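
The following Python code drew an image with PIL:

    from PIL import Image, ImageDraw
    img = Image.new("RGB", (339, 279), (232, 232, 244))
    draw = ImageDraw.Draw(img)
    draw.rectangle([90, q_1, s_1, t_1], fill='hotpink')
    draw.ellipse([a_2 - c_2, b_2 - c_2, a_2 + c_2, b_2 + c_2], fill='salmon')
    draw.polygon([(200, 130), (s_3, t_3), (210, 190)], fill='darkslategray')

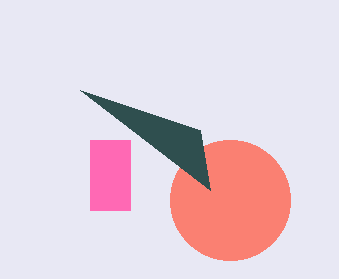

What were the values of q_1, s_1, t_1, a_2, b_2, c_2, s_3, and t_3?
q_1 = 140, s_1 = 130, t_1 = 210, a_2 = 230, b_2 = 200, c_2 = 60, s_3 = 80, t_3 = 90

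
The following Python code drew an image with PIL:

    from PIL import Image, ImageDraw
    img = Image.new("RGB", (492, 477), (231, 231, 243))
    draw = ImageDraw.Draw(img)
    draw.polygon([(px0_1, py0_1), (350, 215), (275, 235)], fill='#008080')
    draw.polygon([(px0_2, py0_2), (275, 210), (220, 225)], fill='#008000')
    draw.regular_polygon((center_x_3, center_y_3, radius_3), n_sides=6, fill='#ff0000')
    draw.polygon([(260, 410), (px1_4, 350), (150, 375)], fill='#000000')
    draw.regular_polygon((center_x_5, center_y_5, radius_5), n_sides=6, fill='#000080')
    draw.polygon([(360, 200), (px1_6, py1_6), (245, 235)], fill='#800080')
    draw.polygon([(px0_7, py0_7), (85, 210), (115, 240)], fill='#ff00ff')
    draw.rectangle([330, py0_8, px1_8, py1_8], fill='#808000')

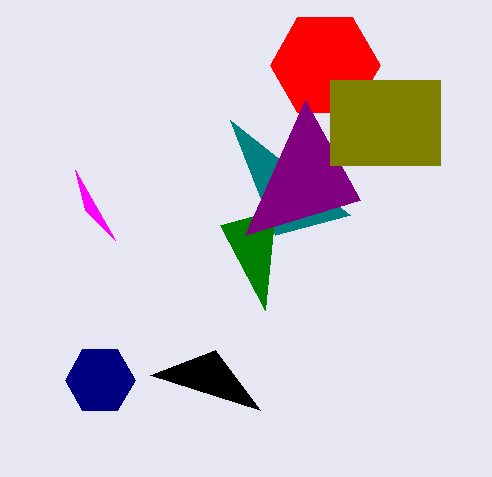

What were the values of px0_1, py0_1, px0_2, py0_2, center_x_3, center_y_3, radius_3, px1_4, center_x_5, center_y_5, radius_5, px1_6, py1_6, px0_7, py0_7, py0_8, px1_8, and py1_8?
px0_1 = 230, py0_1 = 120, px0_2 = 265, py0_2 = 310, center_x_3 = 325, center_y_3 = 65, radius_3 = 55, px1_4 = 215, center_x_5 = 100, center_y_5 = 380, radius_5 = 35, px1_6 = 305, py1_6 = 100, px0_7 = 75, py0_7 = 170, py0_8 = 80, px1_8 = 440, py1_8 = 165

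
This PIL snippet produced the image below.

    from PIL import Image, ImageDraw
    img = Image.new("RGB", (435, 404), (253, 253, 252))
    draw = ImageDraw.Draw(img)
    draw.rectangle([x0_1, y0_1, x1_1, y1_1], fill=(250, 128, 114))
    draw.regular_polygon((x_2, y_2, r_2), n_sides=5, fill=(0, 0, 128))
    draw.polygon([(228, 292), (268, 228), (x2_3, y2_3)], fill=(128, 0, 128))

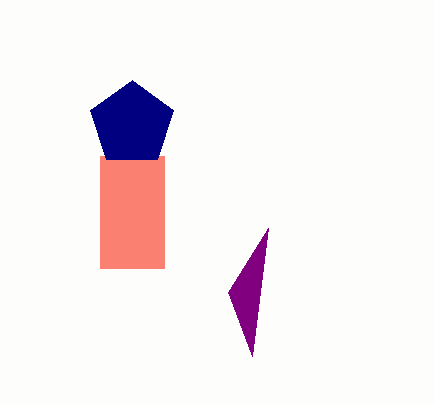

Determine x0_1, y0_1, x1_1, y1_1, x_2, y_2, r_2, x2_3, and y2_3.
x0_1 = 100; y0_1 = 156; x1_1 = 164; y1_1 = 268; x_2 = 132; y_2 = 124; r_2 = 44; x2_3 = 252; y2_3 = 356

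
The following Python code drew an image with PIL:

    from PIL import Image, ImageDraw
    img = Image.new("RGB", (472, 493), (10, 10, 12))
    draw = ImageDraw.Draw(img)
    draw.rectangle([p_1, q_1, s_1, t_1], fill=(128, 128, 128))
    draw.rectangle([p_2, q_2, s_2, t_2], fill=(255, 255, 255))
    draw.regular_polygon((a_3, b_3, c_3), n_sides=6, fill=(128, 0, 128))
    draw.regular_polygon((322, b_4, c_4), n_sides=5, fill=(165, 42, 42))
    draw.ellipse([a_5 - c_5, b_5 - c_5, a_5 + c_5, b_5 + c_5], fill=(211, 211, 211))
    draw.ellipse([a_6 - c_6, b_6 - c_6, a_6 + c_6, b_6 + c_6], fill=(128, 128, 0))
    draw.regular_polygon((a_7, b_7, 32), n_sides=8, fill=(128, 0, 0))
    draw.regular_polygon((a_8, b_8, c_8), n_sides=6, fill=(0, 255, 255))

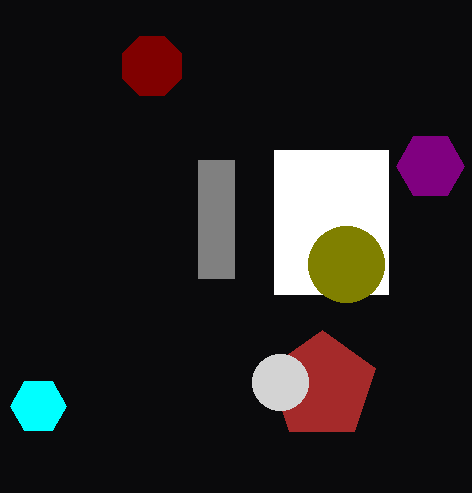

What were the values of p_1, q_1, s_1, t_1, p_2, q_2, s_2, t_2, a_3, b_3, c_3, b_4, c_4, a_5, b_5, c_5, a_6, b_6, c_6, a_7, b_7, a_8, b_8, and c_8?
p_1 = 198, q_1 = 160, s_1 = 234, t_1 = 278, p_2 = 274, q_2 = 150, s_2 = 388, t_2 = 294, a_3 = 430, b_3 = 166, c_3 = 34, b_4 = 386, c_4 = 56, a_5 = 280, b_5 = 382, c_5 = 28, a_6 = 346, b_6 = 264, c_6 = 38, a_7 = 152, b_7 = 66, a_8 = 38, b_8 = 406, c_8 = 28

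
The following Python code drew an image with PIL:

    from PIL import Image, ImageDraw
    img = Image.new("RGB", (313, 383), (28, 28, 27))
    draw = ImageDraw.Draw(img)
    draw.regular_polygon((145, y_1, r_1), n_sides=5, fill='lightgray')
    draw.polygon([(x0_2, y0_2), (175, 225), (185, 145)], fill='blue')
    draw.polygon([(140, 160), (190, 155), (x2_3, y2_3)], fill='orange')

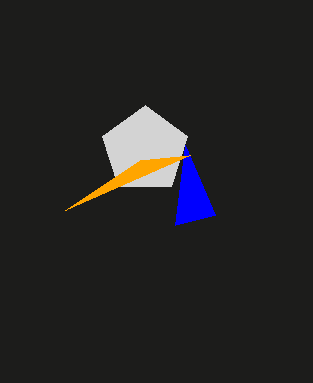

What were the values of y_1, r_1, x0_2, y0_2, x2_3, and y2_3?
y_1 = 150, r_1 = 45, x0_2 = 215, y0_2 = 215, x2_3 = 65, y2_3 = 210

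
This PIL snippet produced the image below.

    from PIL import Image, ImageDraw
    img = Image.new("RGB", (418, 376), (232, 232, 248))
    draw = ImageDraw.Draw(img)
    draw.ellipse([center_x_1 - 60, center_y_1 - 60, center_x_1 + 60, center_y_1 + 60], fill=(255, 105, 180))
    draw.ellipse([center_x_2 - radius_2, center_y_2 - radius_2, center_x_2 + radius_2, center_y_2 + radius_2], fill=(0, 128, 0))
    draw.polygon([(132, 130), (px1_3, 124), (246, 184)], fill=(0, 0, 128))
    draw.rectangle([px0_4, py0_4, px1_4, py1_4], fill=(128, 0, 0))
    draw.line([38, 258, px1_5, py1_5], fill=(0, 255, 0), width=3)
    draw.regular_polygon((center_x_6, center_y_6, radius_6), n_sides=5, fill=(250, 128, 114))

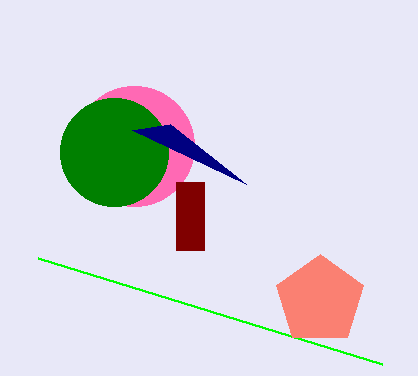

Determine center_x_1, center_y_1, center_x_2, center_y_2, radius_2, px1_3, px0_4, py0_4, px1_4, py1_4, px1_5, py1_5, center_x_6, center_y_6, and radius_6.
center_x_1 = 134, center_y_1 = 146, center_x_2 = 114, center_y_2 = 152, radius_2 = 54, px1_3 = 170, px0_4 = 176, py0_4 = 182, px1_4 = 204, py1_4 = 250, px1_5 = 382, py1_5 = 364, center_x_6 = 320, center_y_6 = 300, radius_6 = 46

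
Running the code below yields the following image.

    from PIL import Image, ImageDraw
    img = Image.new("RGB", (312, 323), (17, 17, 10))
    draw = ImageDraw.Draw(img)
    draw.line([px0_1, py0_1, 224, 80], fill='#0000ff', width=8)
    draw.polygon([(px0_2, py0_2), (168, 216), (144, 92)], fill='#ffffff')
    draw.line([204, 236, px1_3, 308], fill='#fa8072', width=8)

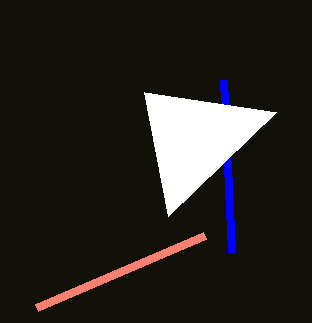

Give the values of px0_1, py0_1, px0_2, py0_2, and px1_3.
px0_1 = 232
py0_1 = 252
px0_2 = 276
py0_2 = 112
px1_3 = 36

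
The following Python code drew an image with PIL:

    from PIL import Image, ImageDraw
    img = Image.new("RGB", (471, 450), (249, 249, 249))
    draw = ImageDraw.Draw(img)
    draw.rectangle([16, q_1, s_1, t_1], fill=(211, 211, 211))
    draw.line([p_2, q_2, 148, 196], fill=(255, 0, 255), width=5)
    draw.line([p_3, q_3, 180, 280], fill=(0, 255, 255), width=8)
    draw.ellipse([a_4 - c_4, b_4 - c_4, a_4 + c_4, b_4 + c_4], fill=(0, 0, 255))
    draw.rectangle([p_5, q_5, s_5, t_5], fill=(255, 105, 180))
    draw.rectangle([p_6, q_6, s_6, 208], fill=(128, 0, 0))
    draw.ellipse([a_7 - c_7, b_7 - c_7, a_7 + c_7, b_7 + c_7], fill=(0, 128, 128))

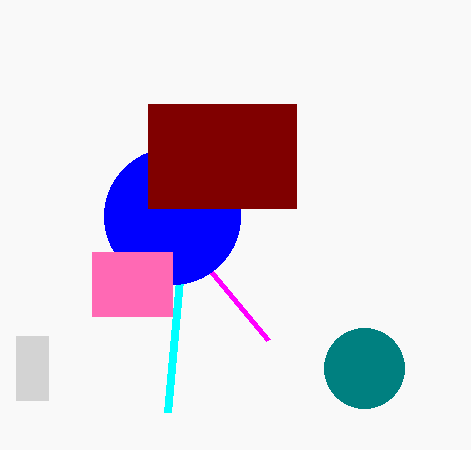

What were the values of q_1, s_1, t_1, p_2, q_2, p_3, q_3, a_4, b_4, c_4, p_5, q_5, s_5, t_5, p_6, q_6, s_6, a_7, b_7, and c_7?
q_1 = 336; s_1 = 48; t_1 = 400; p_2 = 268; q_2 = 340; p_3 = 168; q_3 = 412; a_4 = 172; b_4 = 216; c_4 = 68; p_5 = 92; q_5 = 252; s_5 = 172; t_5 = 316; p_6 = 148; q_6 = 104; s_6 = 296; a_7 = 364; b_7 = 368; c_7 = 40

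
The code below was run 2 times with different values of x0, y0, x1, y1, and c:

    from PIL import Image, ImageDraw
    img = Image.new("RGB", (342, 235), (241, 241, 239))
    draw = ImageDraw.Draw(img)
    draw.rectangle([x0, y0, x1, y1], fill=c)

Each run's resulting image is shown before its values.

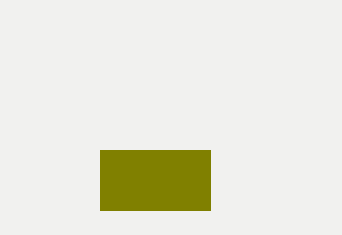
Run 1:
x0 = 100; y0 = 150; x1 = 210; y1 = 210; c = 'olive'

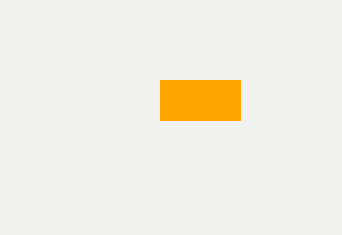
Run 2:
x0 = 160; y0 = 80; x1 = 240; y1 = 120; c = 'orange'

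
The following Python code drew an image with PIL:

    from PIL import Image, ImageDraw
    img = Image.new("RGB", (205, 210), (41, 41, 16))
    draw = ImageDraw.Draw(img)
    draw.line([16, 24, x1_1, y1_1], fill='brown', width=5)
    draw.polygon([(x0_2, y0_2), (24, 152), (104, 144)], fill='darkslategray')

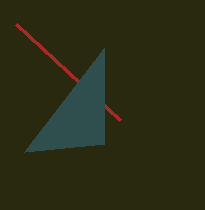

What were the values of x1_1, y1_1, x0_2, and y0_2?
x1_1 = 120; y1_1 = 120; x0_2 = 104; y0_2 = 48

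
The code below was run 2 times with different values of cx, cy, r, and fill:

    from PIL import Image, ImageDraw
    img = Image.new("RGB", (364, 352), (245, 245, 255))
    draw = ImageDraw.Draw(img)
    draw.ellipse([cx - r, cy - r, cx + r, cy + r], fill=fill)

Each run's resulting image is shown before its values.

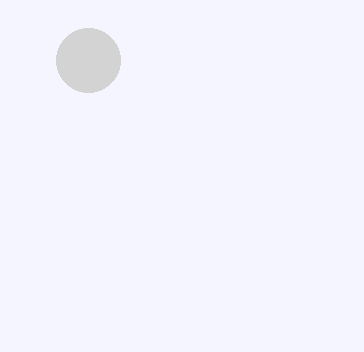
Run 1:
cx = 88; cy = 60; r = 32; fill = 'lightgray'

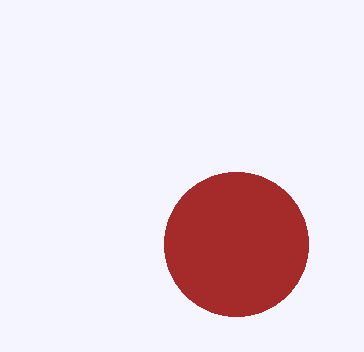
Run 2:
cx = 236
cy = 244
r = 72
fill = 'brown'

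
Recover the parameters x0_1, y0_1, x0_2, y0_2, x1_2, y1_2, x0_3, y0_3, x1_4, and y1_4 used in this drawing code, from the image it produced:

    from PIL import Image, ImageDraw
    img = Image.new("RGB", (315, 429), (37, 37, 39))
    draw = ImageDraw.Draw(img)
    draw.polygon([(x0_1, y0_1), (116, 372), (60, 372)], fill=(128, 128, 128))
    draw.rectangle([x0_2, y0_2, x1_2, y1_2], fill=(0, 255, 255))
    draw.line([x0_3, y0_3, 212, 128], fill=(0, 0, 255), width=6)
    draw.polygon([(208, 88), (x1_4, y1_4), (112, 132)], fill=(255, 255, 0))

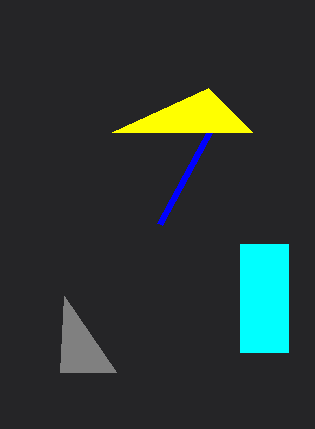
x0_1 = 64; y0_1 = 296; x0_2 = 240; y0_2 = 244; x1_2 = 288; y1_2 = 352; x0_3 = 160; y0_3 = 224; x1_4 = 252; y1_4 = 132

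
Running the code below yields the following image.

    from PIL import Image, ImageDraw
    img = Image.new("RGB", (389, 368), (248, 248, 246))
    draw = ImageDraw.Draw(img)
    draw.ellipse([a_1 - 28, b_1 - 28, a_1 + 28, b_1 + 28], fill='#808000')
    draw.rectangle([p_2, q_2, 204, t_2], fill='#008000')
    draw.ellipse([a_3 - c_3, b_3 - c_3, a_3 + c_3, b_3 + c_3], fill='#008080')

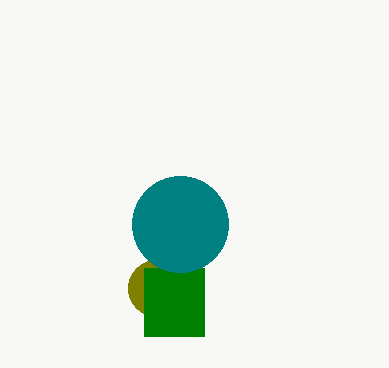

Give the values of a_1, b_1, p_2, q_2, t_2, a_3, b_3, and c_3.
a_1 = 156, b_1 = 288, p_2 = 144, q_2 = 268, t_2 = 336, a_3 = 180, b_3 = 224, c_3 = 48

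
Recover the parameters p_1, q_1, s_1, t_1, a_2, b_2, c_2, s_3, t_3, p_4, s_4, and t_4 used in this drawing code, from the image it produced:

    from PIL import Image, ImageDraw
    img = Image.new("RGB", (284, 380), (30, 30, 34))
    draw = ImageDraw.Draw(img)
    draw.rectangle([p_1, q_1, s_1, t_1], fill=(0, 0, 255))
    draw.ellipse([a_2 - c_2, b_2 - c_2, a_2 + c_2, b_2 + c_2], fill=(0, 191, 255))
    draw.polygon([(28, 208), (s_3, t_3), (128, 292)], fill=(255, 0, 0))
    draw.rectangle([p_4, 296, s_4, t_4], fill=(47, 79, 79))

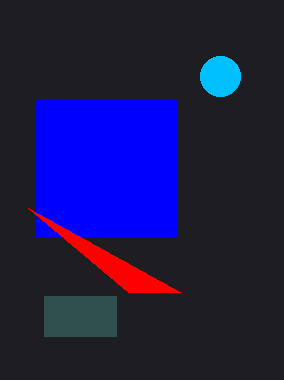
p_1 = 36; q_1 = 100; s_1 = 176; t_1 = 236; a_2 = 220; b_2 = 76; c_2 = 20; s_3 = 180; t_3 = 292; p_4 = 44; s_4 = 116; t_4 = 336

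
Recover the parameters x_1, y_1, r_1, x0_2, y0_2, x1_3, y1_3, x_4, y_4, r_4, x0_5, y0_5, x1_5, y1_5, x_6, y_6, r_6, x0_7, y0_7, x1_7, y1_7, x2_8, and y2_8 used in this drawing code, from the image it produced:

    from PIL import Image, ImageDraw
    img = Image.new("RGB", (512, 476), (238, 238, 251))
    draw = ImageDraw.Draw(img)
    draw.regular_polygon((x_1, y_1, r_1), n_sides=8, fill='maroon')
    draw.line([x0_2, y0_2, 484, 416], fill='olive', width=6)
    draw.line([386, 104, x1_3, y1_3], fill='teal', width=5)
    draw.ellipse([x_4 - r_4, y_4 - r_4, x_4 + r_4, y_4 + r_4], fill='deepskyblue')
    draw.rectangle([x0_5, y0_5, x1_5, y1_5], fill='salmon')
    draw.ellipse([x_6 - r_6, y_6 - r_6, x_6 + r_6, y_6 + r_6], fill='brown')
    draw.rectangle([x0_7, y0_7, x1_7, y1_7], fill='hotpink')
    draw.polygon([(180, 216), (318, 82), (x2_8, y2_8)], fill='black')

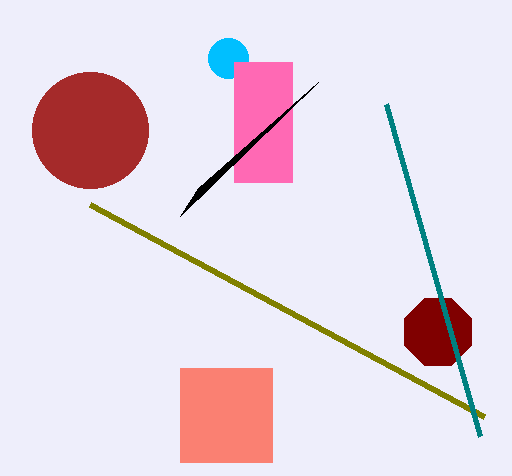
x_1 = 438
y_1 = 332
r_1 = 36
x0_2 = 90
y0_2 = 204
x1_3 = 480
y1_3 = 436
x_4 = 228
y_4 = 58
r_4 = 20
x0_5 = 180
y0_5 = 368
x1_5 = 272
y1_5 = 462
x_6 = 90
y_6 = 130
r_6 = 58
x0_7 = 234
y0_7 = 62
x1_7 = 292
y1_7 = 182
x2_8 = 198
y2_8 = 188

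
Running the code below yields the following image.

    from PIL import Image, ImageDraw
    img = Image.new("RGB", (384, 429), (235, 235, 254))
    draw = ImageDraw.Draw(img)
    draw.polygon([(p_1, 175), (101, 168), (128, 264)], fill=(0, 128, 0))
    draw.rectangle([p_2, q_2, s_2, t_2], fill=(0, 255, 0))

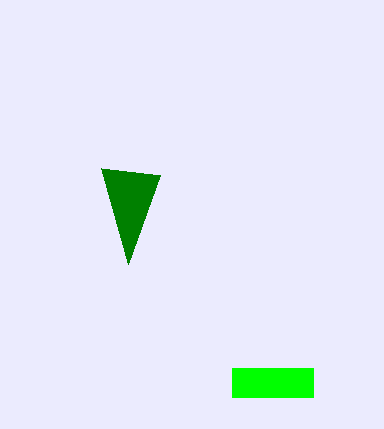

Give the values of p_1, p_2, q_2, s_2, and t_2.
p_1 = 160
p_2 = 232
q_2 = 368
s_2 = 313
t_2 = 397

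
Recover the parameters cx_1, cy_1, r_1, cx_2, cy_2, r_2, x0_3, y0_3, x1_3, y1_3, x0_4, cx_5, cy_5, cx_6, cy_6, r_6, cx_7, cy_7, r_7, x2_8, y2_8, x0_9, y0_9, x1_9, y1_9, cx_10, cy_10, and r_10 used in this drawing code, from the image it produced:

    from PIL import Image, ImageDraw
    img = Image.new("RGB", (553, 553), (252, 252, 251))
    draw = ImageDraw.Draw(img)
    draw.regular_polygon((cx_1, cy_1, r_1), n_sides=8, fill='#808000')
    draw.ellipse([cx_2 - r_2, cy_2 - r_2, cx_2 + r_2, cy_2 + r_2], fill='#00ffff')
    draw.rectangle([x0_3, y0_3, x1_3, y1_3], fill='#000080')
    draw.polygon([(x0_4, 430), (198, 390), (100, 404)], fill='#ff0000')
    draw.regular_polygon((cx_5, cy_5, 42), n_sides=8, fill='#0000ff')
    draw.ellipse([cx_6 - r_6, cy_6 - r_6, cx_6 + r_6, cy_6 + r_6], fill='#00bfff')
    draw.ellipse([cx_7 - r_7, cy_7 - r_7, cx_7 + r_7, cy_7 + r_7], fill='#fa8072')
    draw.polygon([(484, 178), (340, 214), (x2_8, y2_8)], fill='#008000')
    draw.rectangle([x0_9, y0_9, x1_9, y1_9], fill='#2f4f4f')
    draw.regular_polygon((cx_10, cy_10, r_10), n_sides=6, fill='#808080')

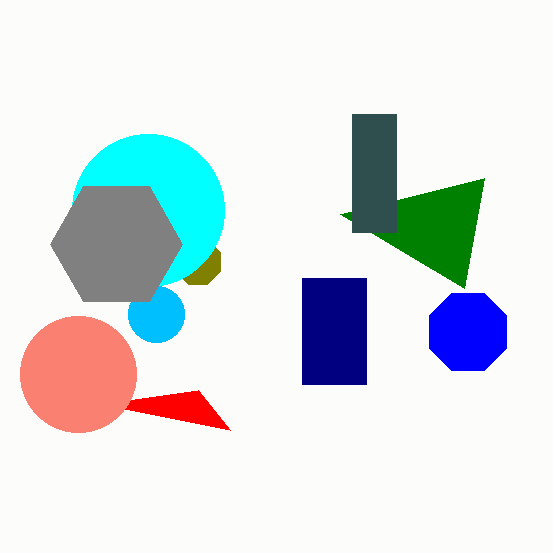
cx_1 = 198; cy_1 = 262; r_1 = 24; cx_2 = 148; cy_2 = 210; r_2 = 76; x0_3 = 302; y0_3 = 278; x1_3 = 366; y1_3 = 384; x0_4 = 230; cx_5 = 468; cy_5 = 332; cx_6 = 156; cy_6 = 314; r_6 = 28; cx_7 = 78; cy_7 = 374; r_7 = 58; x2_8 = 464; y2_8 = 288; x0_9 = 352; y0_9 = 114; x1_9 = 396; y1_9 = 232; cx_10 = 116; cy_10 = 244; r_10 = 66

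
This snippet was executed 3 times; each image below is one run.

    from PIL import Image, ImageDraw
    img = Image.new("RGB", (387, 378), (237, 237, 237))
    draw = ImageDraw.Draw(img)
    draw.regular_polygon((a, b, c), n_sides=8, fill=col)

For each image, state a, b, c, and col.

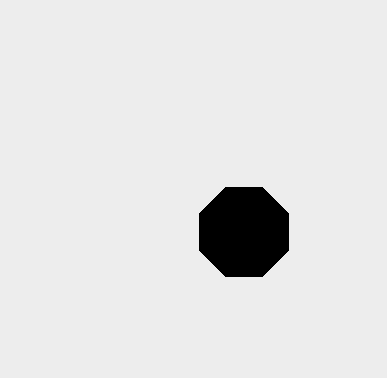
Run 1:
a = 244; b = 232; c = 48; col = 'black'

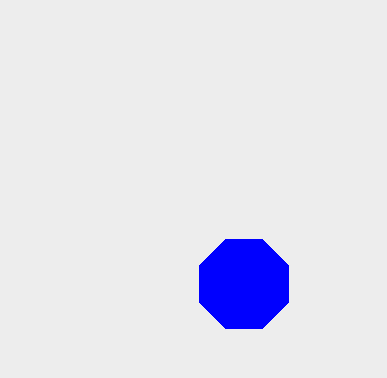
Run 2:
a = 244, b = 284, c = 48, col = 'blue'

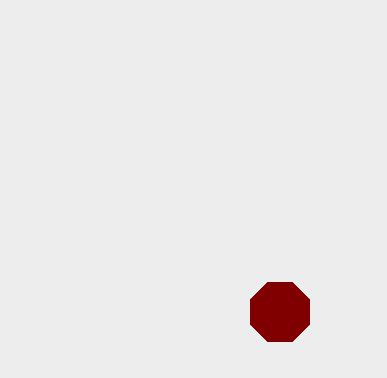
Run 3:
a = 280
b = 312
c = 32
col = 'maroon'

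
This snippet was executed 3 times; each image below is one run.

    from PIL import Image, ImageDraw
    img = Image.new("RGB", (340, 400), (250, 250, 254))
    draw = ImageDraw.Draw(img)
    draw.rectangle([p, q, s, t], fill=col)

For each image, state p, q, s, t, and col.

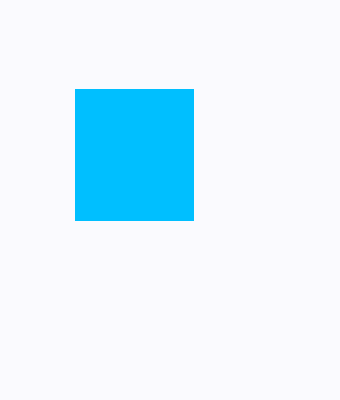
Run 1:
p = 75, q = 89, s = 193, t = 220, col = 'deepskyblue'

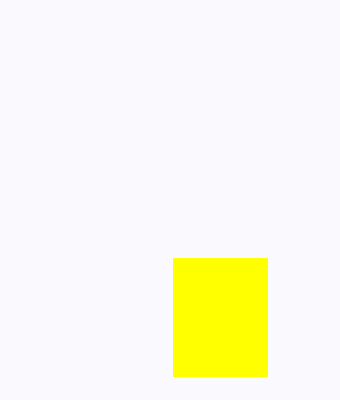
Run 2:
p = 173
q = 258
s = 267
t = 376
col = 'yellow'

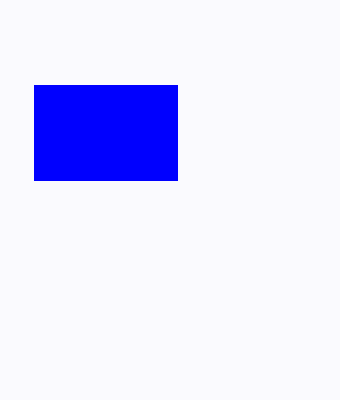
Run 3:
p = 34, q = 85, s = 177, t = 180, col = 'blue'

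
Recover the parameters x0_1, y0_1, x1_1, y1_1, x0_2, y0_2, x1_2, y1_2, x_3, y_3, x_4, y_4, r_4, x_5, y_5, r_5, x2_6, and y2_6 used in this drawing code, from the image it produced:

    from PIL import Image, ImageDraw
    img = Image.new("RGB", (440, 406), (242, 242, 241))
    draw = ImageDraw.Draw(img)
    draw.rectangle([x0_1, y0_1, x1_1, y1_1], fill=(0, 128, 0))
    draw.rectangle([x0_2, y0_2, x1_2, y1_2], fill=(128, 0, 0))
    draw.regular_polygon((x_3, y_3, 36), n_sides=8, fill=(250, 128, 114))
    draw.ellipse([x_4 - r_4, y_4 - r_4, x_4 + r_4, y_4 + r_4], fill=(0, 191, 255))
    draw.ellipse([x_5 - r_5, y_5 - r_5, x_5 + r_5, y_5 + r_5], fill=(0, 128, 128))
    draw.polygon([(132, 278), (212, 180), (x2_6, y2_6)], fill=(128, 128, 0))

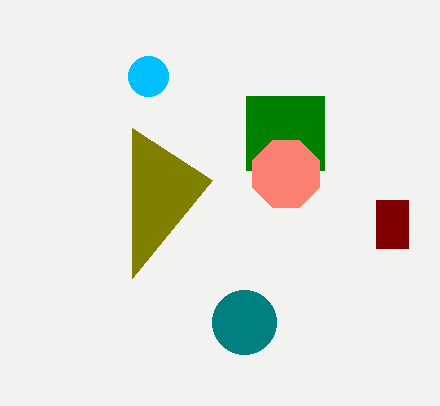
x0_1 = 246; y0_1 = 96; x1_1 = 324; y1_1 = 170; x0_2 = 376; y0_2 = 200; x1_2 = 408; y1_2 = 248; x_3 = 286; y_3 = 174; x_4 = 148; y_4 = 76; r_4 = 20; x_5 = 244; y_5 = 322; r_5 = 32; x2_6 = 132; y2_6 = 128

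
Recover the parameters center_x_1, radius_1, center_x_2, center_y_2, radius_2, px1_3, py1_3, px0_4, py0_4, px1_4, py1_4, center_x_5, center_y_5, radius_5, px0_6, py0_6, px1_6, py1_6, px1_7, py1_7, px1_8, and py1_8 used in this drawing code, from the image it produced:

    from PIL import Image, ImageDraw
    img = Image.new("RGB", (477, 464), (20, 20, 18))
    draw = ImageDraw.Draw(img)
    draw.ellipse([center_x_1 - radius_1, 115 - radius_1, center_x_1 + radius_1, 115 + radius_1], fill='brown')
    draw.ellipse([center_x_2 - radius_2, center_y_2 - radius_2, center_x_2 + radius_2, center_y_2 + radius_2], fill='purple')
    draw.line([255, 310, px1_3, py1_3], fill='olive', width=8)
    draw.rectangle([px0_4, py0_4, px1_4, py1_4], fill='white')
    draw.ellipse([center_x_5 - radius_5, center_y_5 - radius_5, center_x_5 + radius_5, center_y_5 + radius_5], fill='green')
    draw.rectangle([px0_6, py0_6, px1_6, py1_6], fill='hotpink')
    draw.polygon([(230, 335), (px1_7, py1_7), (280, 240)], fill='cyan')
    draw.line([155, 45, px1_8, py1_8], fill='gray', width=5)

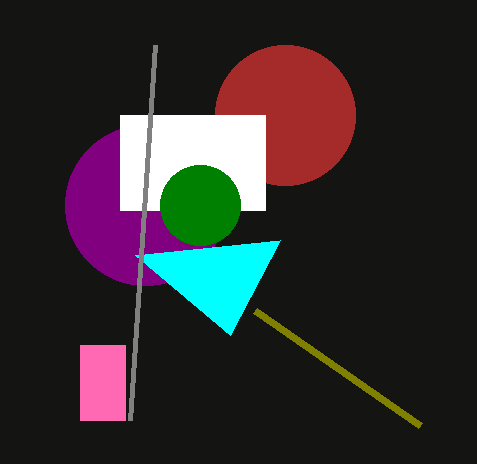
center_x_1 = 285, radius_1 = 70, center_x_2 = 145, center_y_2 = 205, radius_2 = 80, px1_3 = 420, py1_3 = 425, px0_4 = 120, py0_4 = 115, px1_4 = 265, py1_4 = 210, center_x_5 = 200, center_y_5 = 205, radius_5 = 40, px0_6 = 80, py0_6 = 345, px1_6 = 125, py1_6 = 420, px1_7 = 135, py1_7 = 255, px1_8 = 130, py1_8 = 420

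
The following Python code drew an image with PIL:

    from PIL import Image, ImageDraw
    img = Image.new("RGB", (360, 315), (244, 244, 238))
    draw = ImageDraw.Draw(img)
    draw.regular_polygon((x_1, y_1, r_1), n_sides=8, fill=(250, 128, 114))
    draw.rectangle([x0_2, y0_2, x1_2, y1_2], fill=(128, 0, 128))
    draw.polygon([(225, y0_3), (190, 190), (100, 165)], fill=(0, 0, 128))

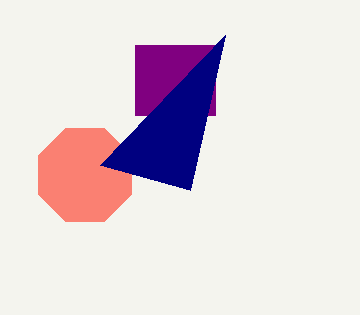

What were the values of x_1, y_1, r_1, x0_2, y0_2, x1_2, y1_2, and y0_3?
x_1 = 85; y_1 = 175; r_1 = 50; x0_2 = 135; y0_2 = 45; x1_2 = 215; y1_2 = 115; y0_3 = 35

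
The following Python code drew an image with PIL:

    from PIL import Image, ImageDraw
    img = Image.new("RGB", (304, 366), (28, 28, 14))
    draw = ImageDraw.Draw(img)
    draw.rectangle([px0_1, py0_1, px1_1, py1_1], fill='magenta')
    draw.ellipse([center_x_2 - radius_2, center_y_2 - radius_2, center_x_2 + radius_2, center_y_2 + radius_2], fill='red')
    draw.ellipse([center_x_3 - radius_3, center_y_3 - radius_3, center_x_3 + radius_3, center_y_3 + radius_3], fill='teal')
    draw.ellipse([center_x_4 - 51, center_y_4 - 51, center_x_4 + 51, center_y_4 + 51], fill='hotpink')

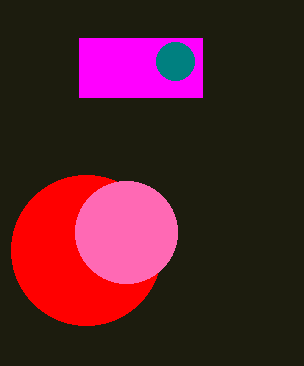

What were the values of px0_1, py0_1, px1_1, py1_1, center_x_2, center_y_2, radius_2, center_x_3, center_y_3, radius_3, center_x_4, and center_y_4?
px0_1 = 79
py0_1 = 38
px1_1 = 202
py1_1 = 97
center_x_2 = 86
center_y_2 = 250
radius_2 = 75
center_x_3 = 175
center_y_3 = 61
radius_3 = 19
center_x_4 = 126
center_y_4 = 232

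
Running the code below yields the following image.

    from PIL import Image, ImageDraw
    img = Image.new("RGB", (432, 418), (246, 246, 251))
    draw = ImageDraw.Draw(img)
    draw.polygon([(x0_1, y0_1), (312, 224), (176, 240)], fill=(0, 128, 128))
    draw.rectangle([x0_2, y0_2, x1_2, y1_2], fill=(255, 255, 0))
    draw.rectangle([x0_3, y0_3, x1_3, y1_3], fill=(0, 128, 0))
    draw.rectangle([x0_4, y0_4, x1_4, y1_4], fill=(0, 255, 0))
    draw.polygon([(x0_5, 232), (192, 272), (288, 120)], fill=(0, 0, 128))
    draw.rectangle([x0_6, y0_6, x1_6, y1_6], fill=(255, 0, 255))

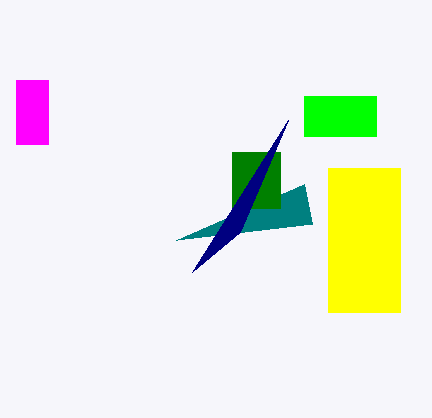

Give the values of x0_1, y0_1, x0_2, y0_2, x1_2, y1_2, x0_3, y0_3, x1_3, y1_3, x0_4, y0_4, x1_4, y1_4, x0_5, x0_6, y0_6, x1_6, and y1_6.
x0_1 = 304; y0_1 = 184; x0_2 = 328; y0_2 = 168; x1_2 = 400; y1_2 = 312; x0_3 = 232; y0_3 = 152; x1_3 = 280; y1_3 = 208; x0_4 = 304; y0_4 = 96; x1_4 = 376; y1_4 = 136; x0_5 = 240; x0_6 = 16; y0_6 = 80; x1_6 = 48; y1_6 = 144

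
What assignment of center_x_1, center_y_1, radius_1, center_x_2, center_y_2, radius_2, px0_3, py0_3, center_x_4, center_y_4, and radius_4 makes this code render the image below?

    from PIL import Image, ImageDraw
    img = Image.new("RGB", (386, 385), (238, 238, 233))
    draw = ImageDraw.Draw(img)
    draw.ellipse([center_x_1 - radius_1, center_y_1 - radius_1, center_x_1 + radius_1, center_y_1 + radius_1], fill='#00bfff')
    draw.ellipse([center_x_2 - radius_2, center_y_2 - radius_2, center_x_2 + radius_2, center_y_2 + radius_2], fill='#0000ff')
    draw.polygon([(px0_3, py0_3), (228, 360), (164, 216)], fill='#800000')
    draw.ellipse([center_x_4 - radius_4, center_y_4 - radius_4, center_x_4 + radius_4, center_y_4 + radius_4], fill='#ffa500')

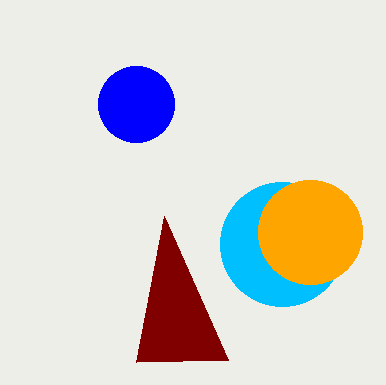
center_x_1 = 282, center_y_1 = 244, radius_1 = 62, center_x_2 = 136, center_y_2 = 104, radius_2 = 38, px0_3 = 136, py0_3 = 362, center_x_4 = 310, center_y_4 = 232, radius_4 = 52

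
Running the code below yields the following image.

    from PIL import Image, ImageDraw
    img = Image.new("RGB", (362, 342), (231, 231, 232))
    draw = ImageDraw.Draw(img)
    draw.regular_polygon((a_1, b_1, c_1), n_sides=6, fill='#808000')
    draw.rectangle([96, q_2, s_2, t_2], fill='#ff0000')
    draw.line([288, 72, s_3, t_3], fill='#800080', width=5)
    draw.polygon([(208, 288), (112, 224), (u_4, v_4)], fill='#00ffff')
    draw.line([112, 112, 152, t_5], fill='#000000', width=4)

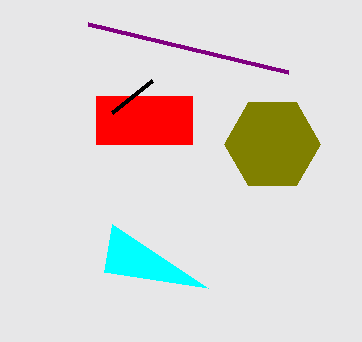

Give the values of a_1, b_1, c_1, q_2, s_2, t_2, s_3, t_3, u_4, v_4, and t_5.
a_1 = 272; b_1 = 144; c_1 = 48; q_2 = 96; s_2 = 192; t_2 = 144; s_3 = 88; t_3 = 24; u_4 = 104; v_4 = 272; t_5 = 80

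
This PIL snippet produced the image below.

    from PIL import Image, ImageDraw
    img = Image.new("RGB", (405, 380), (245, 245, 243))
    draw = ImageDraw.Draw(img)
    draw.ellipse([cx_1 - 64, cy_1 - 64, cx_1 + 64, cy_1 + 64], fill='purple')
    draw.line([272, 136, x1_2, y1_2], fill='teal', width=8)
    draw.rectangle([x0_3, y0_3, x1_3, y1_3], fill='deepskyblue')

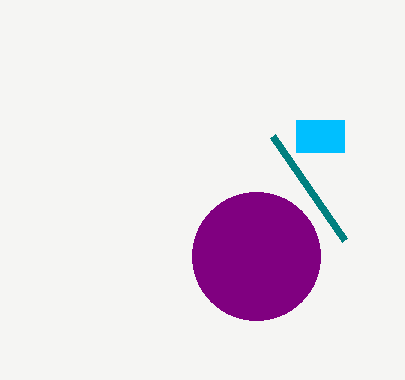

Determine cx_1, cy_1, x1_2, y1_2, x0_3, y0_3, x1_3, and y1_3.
cx_1 = 256, cy_1 = 256, x1_2 = 344, y1_2 = 240, x0_3 = 296, y0_3 = 120, x1_3 = 344, y1_3 = 152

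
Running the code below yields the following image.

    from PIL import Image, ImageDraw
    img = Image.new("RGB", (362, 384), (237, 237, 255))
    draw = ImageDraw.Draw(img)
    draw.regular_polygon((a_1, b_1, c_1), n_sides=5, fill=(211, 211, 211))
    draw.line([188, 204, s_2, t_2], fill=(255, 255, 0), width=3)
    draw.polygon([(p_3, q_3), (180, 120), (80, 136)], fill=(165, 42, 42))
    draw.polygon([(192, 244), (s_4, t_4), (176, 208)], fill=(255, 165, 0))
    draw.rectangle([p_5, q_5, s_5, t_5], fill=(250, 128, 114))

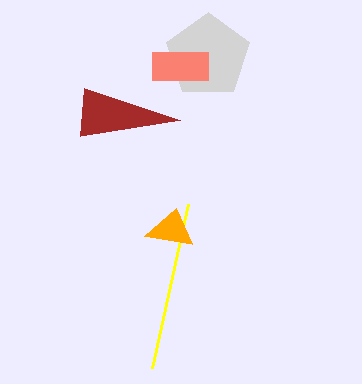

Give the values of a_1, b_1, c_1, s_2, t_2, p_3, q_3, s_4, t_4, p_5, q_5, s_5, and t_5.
a_1 = 208; b_1 = 56; c_1 = 44; s_2 = 152; t_2 = 368; p_3 = 84; q_3 = 88; s_4 = 144; t_4 = 236; p_5 = 152; q_5 = 52; s_5 = 208; t_5 = 80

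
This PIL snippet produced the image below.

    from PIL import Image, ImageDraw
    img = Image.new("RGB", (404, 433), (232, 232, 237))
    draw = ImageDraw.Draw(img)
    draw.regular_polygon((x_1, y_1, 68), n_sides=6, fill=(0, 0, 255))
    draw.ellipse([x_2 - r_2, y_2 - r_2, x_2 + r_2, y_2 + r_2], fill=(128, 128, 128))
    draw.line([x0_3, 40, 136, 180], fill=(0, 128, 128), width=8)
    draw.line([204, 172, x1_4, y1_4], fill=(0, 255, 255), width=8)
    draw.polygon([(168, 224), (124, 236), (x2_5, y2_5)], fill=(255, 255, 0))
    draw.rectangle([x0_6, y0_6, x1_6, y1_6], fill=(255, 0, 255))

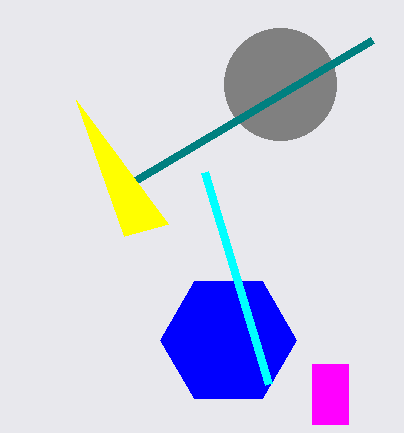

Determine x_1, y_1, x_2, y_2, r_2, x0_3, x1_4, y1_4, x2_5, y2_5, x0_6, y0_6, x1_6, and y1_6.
x_1 = 228, y_1 = 340, x_2 = 280, y_2 = 84, r_2 = 56, x0_3 = 372, x1_4 = 268, y1_4 = 384, x2_5 = 76, y2_5 = 100, x0_6 = 312, y0_6 = 364, x1_6 = 348, y1_6 = 424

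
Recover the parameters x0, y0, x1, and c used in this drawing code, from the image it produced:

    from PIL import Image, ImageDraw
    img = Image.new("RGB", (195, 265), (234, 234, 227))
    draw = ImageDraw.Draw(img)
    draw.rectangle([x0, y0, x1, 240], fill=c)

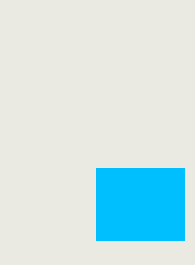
x0 = 96, y0 = 168, x1 = 184, c = 'deepskyblue'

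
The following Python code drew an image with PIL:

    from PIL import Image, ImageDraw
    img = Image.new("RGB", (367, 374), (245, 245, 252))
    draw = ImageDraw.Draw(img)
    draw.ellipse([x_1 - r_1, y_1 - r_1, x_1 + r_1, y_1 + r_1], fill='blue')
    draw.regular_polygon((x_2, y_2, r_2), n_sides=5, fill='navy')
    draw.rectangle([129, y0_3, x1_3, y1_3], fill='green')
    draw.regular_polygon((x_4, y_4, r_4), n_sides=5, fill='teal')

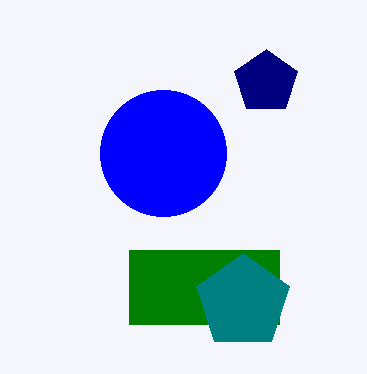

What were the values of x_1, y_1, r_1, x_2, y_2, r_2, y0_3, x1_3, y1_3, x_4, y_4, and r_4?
x_1 = 163; y_1 = 153; r_1 = 63; x_2 = 266; y_2 = 82; r_2 = 33; y0_3 = 250; x1_3 = 279; y1_3 = 324; x_4 = 243; y_4 = 302; r_4 = 49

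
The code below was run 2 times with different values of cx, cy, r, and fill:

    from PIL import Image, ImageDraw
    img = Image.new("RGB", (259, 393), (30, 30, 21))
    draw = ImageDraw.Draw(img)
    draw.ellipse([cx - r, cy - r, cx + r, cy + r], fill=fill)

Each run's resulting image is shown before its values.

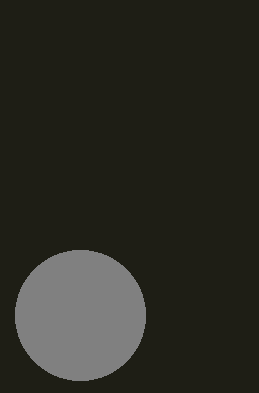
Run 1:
cx = 80; cy = 315; r = 65; fill = 'gray'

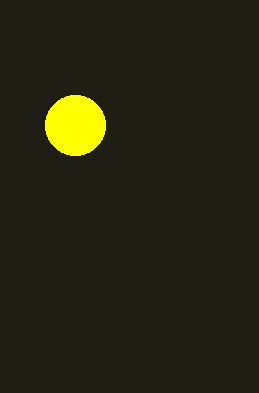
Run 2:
cx = 75; cy = 125; r = 30; fill = 'yellow'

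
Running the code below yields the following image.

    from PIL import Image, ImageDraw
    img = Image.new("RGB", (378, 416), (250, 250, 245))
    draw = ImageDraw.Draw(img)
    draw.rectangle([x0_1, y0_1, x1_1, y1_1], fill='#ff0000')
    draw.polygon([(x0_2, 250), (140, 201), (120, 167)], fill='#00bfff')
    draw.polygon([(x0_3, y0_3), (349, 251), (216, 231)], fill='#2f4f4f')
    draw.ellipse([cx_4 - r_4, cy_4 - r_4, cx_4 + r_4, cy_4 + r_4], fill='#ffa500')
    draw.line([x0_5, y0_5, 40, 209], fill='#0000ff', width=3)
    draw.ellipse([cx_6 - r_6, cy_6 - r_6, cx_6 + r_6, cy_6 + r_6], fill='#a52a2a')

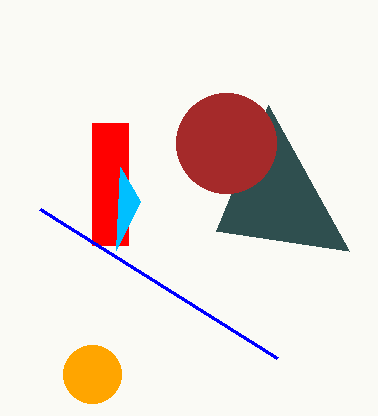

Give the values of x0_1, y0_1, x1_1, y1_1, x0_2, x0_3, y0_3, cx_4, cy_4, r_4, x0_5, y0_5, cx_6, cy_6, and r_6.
x0_1 = 92; y0_1 = 123; x1_1 = 128; y1_1 = 245; x0_2 = 116; x0_3 = 268; y0_3 = 105; cx_4 = 92; cy_4 = 374; r_4 = 29; x0_5 = 277; y0_5 = 358; cx_6 = 226; cy_6 = 143; r_6 = 50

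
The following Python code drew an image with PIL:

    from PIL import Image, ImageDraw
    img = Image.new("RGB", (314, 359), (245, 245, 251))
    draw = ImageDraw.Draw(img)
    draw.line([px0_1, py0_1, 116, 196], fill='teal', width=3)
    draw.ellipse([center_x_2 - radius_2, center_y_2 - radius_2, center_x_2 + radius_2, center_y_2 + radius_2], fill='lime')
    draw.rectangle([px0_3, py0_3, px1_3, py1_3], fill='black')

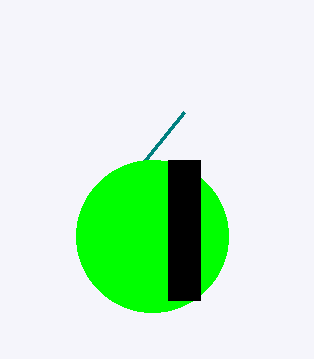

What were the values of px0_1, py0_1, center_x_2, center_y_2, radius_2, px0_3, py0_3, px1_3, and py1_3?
px0_1 = 184; py0_1 = 112; center_x_2 = 152; center_y_2 = 236; radius_2 = 76; px0_3 = 168; py0_3 = 160; px1_3 = 200; py1_3 = 300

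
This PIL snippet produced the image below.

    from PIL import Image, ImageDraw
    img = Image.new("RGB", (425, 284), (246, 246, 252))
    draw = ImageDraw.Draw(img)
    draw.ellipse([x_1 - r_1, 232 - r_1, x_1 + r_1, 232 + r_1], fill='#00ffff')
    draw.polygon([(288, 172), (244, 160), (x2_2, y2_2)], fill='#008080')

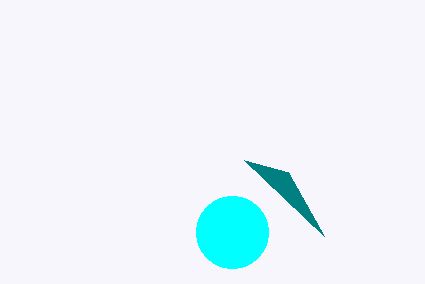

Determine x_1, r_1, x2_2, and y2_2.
x_1 = 232, r_1 = 36, x2_2 = 324, y2_2 = 236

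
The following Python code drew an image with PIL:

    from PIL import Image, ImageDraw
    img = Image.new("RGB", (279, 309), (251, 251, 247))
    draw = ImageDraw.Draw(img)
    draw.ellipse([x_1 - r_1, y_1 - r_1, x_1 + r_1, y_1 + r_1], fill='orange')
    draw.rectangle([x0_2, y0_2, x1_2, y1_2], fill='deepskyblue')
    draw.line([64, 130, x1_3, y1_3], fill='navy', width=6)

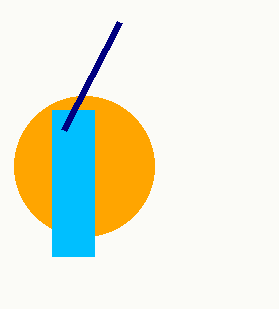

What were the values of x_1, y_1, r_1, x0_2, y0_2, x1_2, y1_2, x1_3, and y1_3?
x_1 = 84; y_1 = 166; r_1 = 70; x0_2 = 52; y0_2 = 110; x1_2 = 94; y1_2 = 256; x1_3 = 120; y1_3 = 22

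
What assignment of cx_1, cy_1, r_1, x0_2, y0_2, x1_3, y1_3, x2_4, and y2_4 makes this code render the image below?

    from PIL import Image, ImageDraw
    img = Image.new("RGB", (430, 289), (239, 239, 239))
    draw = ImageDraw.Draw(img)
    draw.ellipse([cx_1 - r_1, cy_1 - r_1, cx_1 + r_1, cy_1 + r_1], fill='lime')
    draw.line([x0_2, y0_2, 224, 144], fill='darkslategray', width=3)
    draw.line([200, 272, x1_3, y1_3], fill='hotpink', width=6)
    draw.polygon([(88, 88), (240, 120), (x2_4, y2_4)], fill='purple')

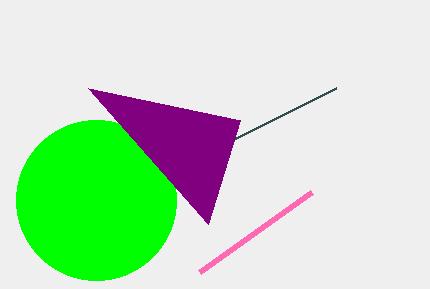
cx_1 = 96
cy_1 = 200
r_1 = 80
x0_2 = 336
y0_2 = 88
x1_3 = 312
y1_3 = 192
x2_4 = 208
y2_4 = 224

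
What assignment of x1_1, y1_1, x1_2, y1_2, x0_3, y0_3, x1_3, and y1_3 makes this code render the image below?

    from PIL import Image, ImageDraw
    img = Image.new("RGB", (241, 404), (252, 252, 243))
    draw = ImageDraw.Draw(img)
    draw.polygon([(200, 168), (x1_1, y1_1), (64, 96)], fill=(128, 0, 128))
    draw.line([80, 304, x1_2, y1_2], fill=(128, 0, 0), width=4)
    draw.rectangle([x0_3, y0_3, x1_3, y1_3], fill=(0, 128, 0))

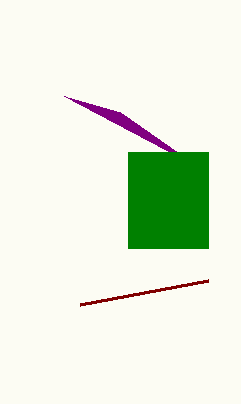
x1_1 = 120, y1_1 = 112, x1_2 = 208, y1_2 = 280, x0_3 = 128, y0_3 = 152, x1_3 = 208, y1_3 = 248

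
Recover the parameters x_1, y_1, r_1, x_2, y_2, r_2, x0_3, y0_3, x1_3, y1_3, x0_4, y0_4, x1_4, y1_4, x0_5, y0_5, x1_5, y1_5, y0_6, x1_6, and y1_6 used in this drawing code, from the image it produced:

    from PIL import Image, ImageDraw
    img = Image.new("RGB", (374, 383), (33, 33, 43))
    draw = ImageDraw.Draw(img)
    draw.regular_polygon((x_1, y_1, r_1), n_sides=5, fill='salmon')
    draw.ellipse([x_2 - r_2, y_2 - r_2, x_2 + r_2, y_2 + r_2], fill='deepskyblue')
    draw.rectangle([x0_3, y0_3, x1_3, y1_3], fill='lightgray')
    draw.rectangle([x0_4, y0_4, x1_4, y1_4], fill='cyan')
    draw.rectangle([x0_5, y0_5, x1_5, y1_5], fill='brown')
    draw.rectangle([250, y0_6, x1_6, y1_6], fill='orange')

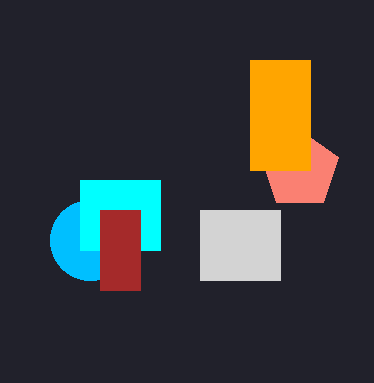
x_1 = 300
y_1 = 170
r_1 = 40
x_2 = 90
y_2 = 240
r_2 = 40
x0_3 = 200
y0_3 = 210
x1_3 = 280
y1_3 = 280
x0_4 = 80
y0_4 = 180
x1_4 = 160
y1_4 = 250
x0_5 = 100
y0_5 = 210
x1_5 = 140
y1_5 = 290
y0_6 = 60
x1_6 = 310
y1_6 = 170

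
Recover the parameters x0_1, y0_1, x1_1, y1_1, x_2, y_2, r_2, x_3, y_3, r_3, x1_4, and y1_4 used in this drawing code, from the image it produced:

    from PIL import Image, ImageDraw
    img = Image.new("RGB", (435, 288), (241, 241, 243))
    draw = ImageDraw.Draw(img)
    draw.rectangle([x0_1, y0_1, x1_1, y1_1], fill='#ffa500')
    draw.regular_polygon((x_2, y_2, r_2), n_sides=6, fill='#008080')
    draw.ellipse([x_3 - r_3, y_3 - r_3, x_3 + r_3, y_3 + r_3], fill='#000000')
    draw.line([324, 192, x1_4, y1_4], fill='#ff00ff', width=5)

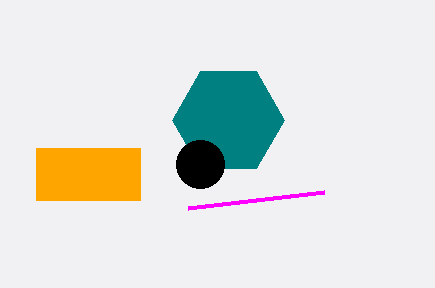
x0_1 = 36
y0_1 = 148
x1_1 = 140
y1_1 = 200
x_2 = 228
y_2 = 120
r_2 = 56
x_3 = 200
y_3 = 164
r_3 = 24
x1_4 = 188
y1_4 = 208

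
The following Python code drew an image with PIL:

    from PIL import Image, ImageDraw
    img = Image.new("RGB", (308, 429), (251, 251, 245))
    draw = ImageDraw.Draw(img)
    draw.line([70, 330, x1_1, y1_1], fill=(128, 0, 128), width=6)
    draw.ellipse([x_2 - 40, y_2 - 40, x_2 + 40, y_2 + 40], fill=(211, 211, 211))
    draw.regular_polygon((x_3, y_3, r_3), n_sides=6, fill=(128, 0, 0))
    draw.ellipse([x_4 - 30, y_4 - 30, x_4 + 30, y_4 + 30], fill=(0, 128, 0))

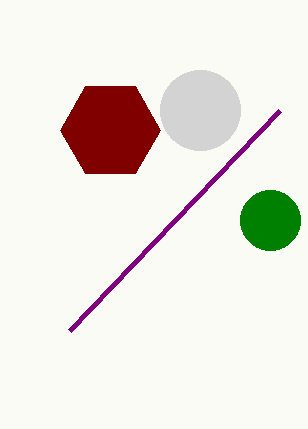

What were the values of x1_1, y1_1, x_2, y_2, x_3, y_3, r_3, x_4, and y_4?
x1_1 = 280, y1_1 = 110, x_2 = 200, y_2 = 110, x_3 = 110, y_3 = 130, r_3 = 50, x_4 = 270, y_4 = 220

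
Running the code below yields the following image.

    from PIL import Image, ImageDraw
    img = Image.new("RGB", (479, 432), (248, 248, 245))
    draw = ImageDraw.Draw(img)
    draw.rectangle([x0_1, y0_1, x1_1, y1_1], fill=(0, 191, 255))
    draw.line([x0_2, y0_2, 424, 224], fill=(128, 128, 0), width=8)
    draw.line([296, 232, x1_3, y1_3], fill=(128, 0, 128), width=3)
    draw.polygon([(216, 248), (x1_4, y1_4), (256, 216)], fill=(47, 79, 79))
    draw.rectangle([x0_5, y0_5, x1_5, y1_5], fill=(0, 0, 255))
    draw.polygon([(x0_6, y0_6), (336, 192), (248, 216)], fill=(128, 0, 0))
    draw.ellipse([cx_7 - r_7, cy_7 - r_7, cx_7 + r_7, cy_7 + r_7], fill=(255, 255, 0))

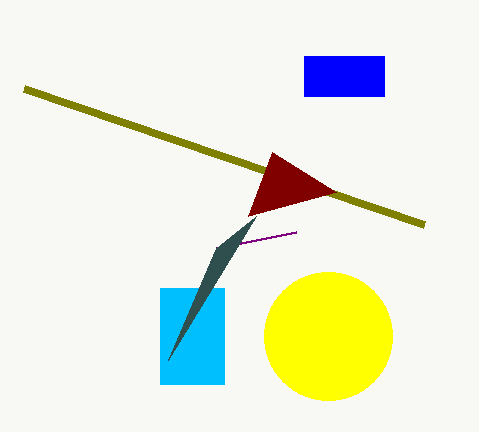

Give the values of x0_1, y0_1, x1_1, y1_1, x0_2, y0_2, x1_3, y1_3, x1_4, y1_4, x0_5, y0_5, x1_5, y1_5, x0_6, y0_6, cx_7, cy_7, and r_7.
x0_1 = 160, y0_1 = 288, x1_1 = 224, y1_1 = 384, x0_2 = 24, y0_2 = 88, x1_3 = 216, y1_3 = 248, x1_4 = 168, y1_4 = 360, x0_5 = 304, y0_5 = 56, x1_5 = 384, y1_5 = 96, x0_6 = 272, y0_6 = 152, cx_7 = 328, cy_7 = 336, r_7 = 64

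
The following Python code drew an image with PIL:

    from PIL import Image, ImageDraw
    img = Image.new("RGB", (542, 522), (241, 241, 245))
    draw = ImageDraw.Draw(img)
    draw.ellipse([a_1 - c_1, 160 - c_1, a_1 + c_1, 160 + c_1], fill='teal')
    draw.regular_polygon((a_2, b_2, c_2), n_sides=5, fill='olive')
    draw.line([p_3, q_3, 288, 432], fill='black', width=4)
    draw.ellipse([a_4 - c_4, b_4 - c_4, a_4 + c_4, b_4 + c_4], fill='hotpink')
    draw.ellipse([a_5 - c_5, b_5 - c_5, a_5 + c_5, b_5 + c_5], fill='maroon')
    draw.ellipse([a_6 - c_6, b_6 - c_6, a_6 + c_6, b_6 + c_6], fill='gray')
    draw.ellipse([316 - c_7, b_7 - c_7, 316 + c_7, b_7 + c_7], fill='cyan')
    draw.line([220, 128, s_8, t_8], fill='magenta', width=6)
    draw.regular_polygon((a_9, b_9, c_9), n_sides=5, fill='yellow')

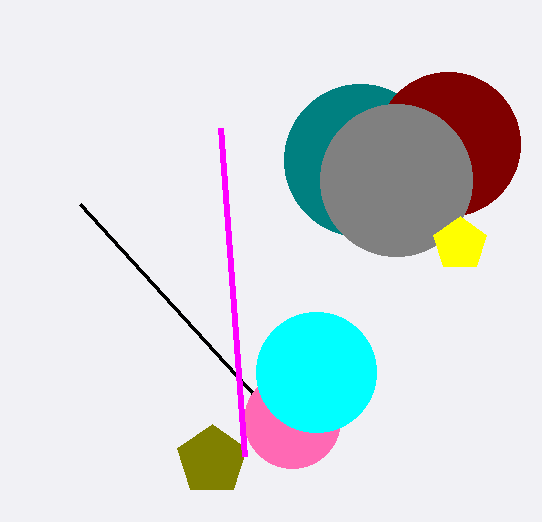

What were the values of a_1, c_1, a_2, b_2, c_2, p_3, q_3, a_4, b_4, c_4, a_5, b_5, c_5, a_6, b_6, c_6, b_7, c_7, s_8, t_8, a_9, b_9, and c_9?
a_1 = 360, c_1 = 76, a_2 = 212, b_2 = 460, c_2 = 36, p_3 = 80, q_3 = 204, a_4 = 292, b_4 = 420, c_4 = 48, a_5 = 448, b_5 = 144, c_5 = 72, a_6 = 396, b_6 = 180, c_6 = 76, b_7 = 372, c_7 = 60, s_8 = 244, t_8 = 456, a_9 = 460, b_9 = 244, c_9 = 28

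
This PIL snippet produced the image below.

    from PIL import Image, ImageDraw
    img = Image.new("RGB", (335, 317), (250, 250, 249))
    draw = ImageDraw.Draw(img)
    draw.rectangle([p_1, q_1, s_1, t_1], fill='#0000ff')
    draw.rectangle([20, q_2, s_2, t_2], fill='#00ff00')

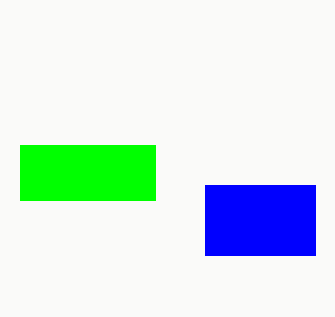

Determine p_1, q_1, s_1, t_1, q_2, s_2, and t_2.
p_1 = 205; q_1 = 185; s_1 = 315; t_1 = 255; q_2 = 145; s_2 = 155; t_2 = 200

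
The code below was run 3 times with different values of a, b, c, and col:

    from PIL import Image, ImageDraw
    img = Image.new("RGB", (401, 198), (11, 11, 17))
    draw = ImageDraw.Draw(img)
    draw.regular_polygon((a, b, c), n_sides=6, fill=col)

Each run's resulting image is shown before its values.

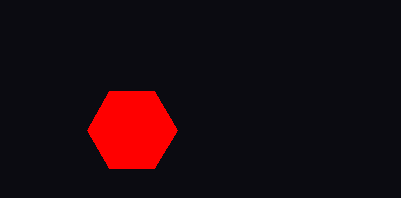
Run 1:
a = 132
b = 130
c = 45
col = 'red'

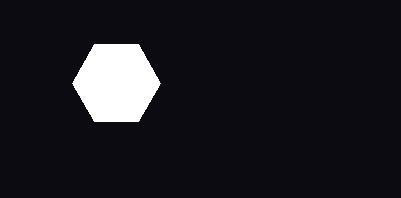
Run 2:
a = 116; b = 83; c = 44; col = 'white'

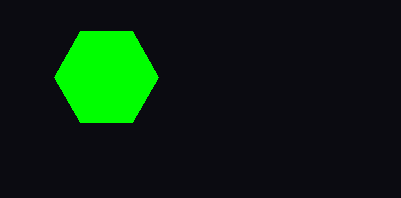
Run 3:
a = 106; b = 77; c = 52; col = 'lime'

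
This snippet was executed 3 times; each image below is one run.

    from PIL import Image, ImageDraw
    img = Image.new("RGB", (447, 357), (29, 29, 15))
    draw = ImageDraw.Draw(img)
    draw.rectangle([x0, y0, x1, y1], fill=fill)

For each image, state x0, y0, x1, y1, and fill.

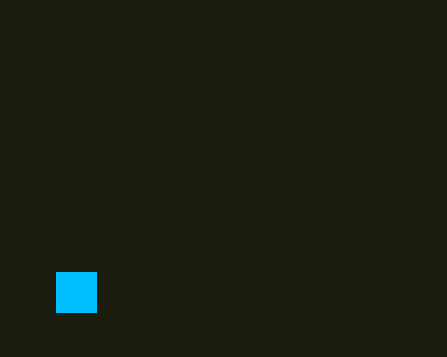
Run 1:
x0 = 56; y0 = 272; x1 = 96; y1 = 312; fill = 'deepskyblue'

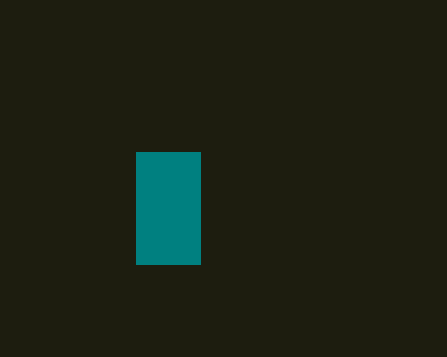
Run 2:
x0 = 136, y0 = 152, x1 = 200, y1 = 264, fill = 'teal'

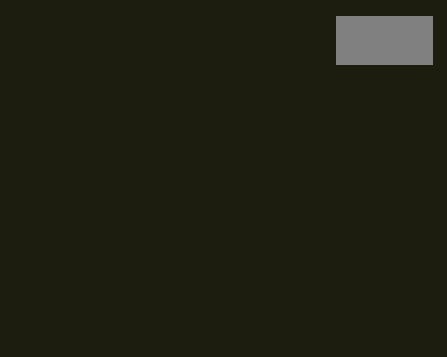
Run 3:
x0 = 336; y0 = 16; x1 = 432; y1 = 64; fill = 'gray'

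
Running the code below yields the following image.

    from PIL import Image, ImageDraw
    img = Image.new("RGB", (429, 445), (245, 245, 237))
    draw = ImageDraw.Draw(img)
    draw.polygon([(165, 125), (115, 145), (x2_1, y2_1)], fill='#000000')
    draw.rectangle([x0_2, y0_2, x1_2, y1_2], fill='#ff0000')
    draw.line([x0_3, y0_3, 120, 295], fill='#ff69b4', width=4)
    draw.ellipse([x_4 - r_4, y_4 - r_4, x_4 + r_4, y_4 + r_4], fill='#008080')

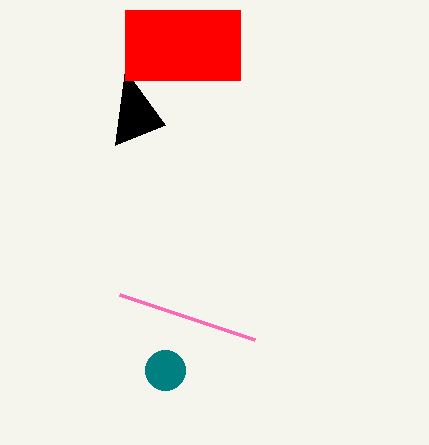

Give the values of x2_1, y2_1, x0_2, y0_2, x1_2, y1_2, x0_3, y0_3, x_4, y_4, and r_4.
x2_1 = 125, y2_1 = 70, x0_2 = 125, y0_2 = 10, x1_2 = 240, y1_2 = 80, x0_3 = 255, y0_3 = 340, x_4 = 165, y_4 = 370, r_4 = 20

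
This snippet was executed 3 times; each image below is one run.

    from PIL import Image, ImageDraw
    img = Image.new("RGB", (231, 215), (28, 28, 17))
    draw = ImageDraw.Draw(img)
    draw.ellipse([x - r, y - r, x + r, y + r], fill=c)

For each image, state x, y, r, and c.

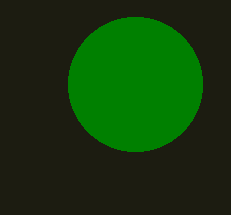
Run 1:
x = 135
y = 84
r = 67
c = 'green'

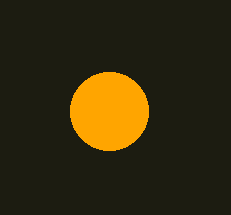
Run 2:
x = 109, y = 111, r = 39, c = 'orange'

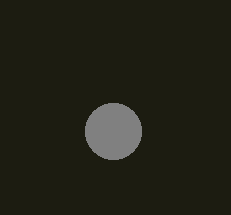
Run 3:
x = 113, y = 131, r = 28, c = 'gray'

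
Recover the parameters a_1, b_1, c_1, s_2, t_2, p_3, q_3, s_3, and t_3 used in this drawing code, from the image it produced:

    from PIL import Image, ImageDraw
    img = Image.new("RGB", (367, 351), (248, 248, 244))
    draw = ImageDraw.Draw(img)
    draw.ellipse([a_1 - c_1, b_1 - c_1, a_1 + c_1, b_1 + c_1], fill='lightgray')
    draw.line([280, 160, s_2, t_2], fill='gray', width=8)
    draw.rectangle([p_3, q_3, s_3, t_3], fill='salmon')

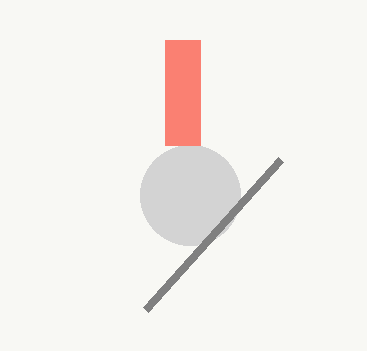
a_1 = 190
b_1 = 195
c_1 = 50
s_2 = 145
t_2 = 310
p_3 = 165
q_3 = 40
s_3 = 200
t_3 = 145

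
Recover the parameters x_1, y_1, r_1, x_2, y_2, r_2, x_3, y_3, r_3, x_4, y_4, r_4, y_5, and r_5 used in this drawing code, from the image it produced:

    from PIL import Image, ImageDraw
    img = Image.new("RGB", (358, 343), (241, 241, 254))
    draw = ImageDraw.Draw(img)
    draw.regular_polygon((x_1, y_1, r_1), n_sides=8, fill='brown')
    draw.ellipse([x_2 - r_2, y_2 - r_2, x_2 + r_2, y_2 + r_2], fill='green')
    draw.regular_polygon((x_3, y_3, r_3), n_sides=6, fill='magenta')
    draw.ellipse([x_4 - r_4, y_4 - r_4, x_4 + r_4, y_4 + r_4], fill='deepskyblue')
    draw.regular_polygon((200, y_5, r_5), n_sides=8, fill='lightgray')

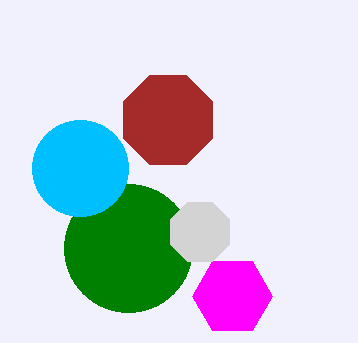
x_1 = 168, y_1 = 120, r_1 = 48, x_2 = 128, y_2 = 248, r_2 = 64, x_3 = 232, y_3 = 296, r_3 = 40, x_4 = 80, y_4 = 168, r_4 = 48, y_5 = 232, r_5 = 32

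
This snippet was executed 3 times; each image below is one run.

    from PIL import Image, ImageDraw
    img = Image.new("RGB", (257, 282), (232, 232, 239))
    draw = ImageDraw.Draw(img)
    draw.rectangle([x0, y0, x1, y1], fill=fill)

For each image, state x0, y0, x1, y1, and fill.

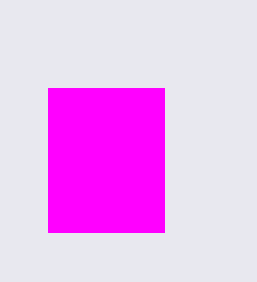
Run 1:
x0 = 48
y0 = 88
x1 = 164
y1 = 232
fill = 'magenta'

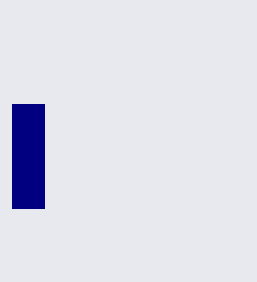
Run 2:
x0 = 12; y0 = 104; x1 = 44; y1 = 208; fill = 'navy'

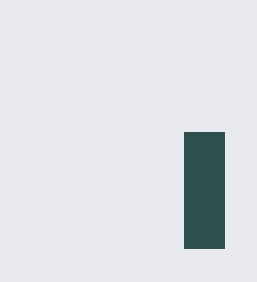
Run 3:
x0 = 184, y0 = 132, x1 = 224, y1 = 248, fill = 'darkslategray'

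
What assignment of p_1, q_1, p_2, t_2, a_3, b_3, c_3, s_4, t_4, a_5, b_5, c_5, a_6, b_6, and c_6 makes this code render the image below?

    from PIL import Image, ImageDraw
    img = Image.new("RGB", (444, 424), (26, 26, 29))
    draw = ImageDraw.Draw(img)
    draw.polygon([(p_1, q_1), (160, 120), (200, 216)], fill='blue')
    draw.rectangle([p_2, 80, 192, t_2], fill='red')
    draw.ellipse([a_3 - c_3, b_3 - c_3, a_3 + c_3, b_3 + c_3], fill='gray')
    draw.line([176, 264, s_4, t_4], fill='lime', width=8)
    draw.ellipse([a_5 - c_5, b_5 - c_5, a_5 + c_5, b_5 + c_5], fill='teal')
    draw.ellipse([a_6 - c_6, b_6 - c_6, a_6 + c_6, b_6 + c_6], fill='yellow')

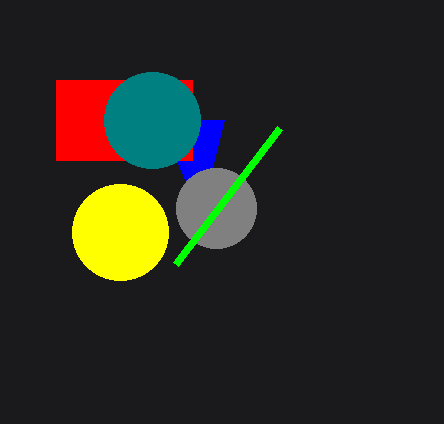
p_1 = 224
q_1 = 120
p_2 = 56
t_2 = 160
a_3 = 216
b_3 = 208
c_3 = 40
s_4 = 280
t_4 = 128
a_5 = 152
b_5 = 120
c_5 = 48
a_6 = 120
b_6 = 232
c_6 = 48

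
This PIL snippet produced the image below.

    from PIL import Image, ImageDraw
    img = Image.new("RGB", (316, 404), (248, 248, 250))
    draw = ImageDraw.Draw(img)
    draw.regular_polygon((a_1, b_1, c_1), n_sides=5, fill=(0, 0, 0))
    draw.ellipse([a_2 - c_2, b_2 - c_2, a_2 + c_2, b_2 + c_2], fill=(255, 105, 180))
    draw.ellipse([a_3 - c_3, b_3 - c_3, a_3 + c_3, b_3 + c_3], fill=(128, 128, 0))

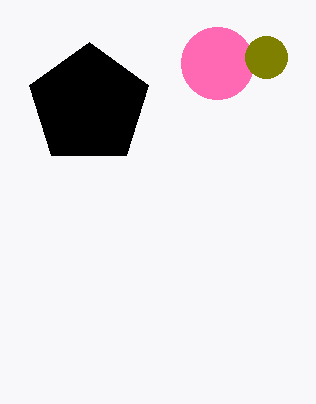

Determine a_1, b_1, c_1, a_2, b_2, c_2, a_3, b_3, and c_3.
a_1 = 89, b_1 = 105, c_1 = 63, a_2 = 217, b_2 = 63, c_2 = 36, a_3 = 266, b_3 = 57, c_3 = 21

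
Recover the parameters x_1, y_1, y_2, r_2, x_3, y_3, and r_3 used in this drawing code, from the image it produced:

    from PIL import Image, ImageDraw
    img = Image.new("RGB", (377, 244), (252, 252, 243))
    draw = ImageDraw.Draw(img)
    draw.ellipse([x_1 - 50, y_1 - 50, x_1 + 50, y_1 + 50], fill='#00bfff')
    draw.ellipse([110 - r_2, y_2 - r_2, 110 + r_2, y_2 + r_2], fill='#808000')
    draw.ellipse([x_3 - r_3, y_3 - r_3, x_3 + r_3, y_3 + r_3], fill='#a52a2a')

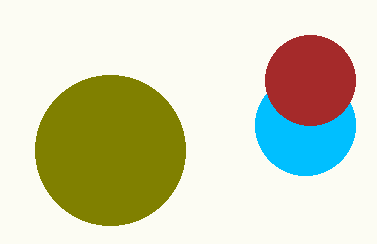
x_1 = 305, y_1 = 125, y_2 = 150, r_2 = 75, x_3 = 310, y_3 = 80, r_3 = 45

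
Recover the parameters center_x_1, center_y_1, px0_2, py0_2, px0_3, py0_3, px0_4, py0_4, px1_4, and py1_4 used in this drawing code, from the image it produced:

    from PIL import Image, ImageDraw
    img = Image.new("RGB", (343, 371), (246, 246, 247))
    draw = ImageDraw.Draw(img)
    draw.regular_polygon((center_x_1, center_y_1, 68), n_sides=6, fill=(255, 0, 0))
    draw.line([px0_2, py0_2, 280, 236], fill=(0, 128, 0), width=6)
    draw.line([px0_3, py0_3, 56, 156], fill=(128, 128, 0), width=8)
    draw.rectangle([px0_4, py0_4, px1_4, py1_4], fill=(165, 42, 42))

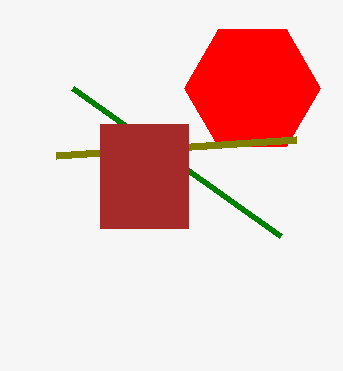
center_x_1 = 252
center_y_1 = 88
px0_2 = 72
py0_2 = 88
px0_3 = 296
py0_3 = 140
px0_4 = 100
py0_4 = 124
px1_4 = 188
py1_4 = 228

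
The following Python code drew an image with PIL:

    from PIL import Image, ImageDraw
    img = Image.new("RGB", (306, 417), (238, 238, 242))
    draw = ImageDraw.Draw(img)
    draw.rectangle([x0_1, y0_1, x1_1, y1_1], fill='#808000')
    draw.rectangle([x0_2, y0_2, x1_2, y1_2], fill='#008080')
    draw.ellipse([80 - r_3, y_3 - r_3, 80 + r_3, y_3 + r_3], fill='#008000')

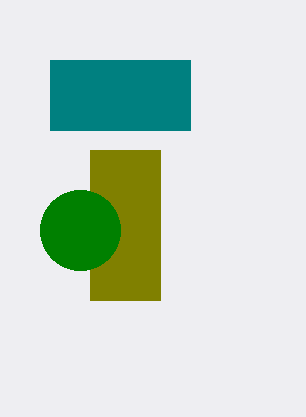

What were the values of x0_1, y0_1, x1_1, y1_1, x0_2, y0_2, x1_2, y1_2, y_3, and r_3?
x0_1 = 90
y0_1 = 150
x1_1 = 160
y1_1 = 300
x0_2 = 50
y0_2 = 60
x1_2 = 190
y1_2 = 130
y_3 = 230
r_3 = 40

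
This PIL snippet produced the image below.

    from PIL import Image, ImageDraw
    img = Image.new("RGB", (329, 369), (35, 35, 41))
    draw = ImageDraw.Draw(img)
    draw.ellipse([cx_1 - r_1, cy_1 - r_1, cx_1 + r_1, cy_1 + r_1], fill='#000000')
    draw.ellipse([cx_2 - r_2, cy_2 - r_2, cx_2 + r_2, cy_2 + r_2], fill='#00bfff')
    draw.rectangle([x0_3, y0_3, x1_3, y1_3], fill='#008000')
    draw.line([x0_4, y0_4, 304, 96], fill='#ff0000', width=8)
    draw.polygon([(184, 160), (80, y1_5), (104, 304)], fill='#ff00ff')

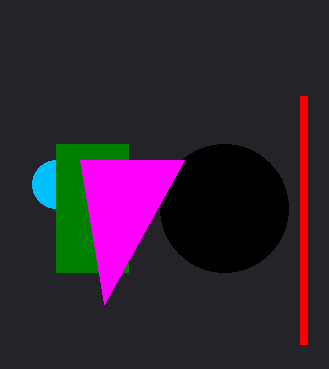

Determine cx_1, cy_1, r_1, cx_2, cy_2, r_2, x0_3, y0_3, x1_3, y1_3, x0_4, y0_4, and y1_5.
cx_1 = 224
cy_1 = 208
r_1 = 64
cx_2 = 56
cy_2 = 184
r_2 = 24
x0_3 = 56
y0_3 = 144
x1_3 = 128
y1_3 = 272
x0_4 = 304
y0_4 = 344
y1_5 = 160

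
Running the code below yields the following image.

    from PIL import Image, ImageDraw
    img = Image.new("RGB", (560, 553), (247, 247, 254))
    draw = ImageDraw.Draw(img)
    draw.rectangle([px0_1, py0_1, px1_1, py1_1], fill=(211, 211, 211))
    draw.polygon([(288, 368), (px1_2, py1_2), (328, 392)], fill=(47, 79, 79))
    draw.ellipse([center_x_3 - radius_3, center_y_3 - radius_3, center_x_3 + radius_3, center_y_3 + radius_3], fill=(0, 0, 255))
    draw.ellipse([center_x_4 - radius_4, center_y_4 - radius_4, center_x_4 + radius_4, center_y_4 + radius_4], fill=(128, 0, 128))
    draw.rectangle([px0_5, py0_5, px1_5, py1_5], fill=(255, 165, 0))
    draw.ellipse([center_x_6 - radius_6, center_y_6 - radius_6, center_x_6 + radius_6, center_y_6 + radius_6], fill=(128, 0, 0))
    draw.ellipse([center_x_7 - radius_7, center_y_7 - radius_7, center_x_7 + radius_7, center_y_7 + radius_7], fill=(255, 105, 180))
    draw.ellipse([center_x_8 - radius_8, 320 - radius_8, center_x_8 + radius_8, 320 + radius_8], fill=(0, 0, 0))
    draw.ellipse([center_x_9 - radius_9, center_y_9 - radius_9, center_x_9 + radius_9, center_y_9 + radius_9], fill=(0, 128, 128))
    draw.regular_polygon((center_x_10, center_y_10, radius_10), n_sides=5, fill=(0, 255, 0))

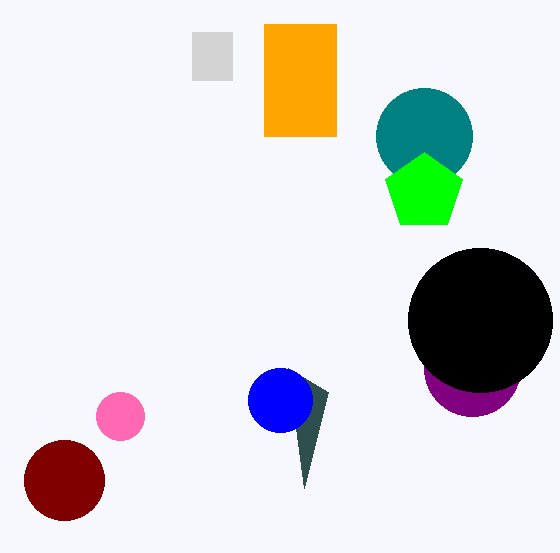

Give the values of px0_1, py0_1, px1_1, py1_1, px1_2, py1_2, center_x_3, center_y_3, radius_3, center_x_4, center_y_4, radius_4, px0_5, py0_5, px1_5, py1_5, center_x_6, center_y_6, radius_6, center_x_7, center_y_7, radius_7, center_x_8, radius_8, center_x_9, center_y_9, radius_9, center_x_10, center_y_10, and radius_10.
px0_1 = 192; py0_1 = 32; px1_1 = 232; py1_1 = 80; px1_2 = 304; py1_2 = 488; center_x_3 = 280; center_y_3 = 400; radius_3 = 32; center_x_4 = 472; center_y_4 = 368; radius_4 = 48; px0_5 = 264; py0_5 = 24; px1_5 = 336; py1_5 = 136; center_x_6 = 64; center_y_6 = 480; radius_6 = 40; center_x_7 = 120; center_y_7 = 416; radius_7 = 24; center_x_8 = 480; radius_8 = 72; center_x_9 = 424; center_y_9 = 136; radius_9 = 48; center_x_10 = 424; center_y_10 = 192; radius_10 = 40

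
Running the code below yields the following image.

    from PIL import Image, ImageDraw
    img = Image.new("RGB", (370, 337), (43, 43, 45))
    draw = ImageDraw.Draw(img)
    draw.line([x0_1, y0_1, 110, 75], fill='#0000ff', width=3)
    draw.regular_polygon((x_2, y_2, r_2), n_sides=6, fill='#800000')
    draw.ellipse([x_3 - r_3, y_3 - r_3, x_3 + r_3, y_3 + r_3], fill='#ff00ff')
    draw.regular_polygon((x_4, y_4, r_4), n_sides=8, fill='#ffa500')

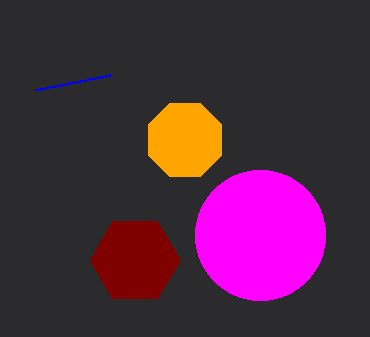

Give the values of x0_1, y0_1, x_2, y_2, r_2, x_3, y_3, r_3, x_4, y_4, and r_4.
x0_1 = 35, y0_1 = 90, x_2 = 135, y_2 = 260, r_2 = 45, x_3 = 260, y_3 = 235, r_3 = 65, x_4 = 185, y_4 = 140, r_4 = 40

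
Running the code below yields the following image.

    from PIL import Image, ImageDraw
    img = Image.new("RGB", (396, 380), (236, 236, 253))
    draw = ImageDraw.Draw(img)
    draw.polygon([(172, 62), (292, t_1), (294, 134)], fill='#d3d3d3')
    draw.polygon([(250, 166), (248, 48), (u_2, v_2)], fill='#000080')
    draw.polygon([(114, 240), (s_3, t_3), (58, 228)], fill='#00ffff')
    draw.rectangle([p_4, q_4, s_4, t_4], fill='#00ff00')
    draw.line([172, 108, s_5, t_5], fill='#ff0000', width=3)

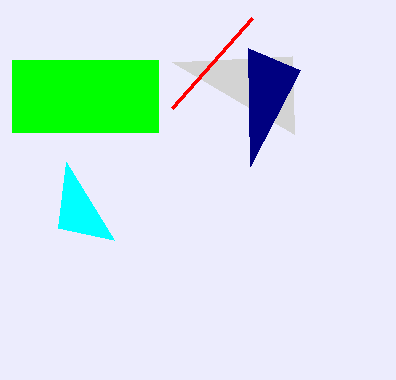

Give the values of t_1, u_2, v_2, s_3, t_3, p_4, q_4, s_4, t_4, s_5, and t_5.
t_1 = 56, u_2 = 300, v_2 = 70, s_3 = 66, t_3 = 162, p_4 = 12, q_4 = 60, s_4 = 158, t_4 = 132, s_5 = 252, t_5 = 18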